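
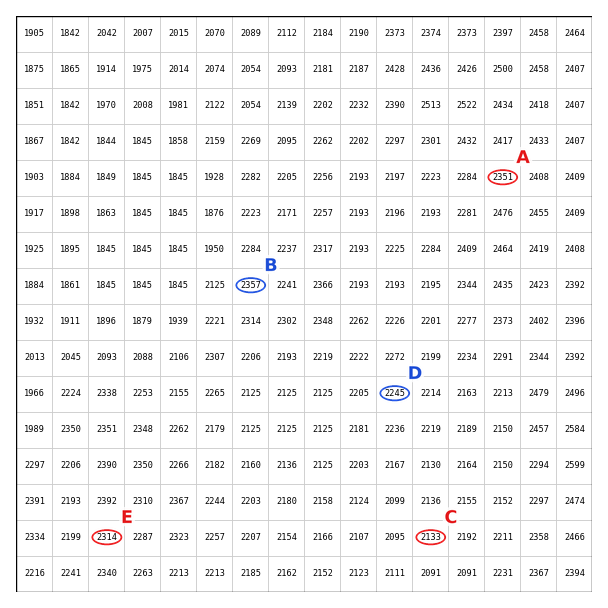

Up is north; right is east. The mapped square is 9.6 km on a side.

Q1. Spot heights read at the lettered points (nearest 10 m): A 2350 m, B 2360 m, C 2130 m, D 2240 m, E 2310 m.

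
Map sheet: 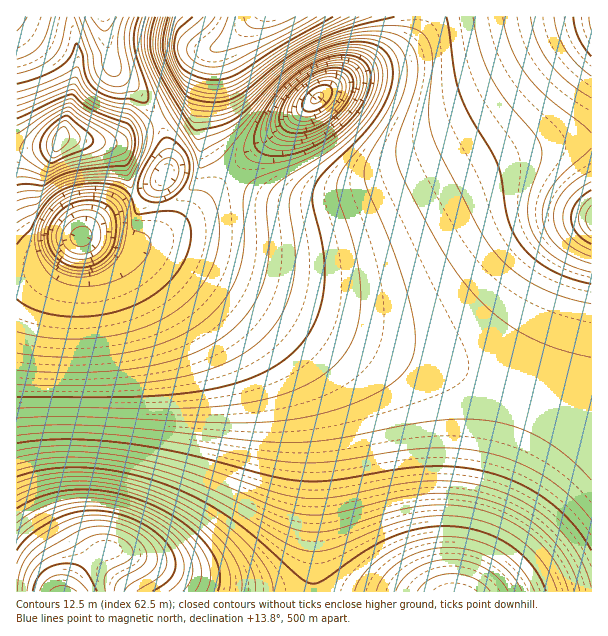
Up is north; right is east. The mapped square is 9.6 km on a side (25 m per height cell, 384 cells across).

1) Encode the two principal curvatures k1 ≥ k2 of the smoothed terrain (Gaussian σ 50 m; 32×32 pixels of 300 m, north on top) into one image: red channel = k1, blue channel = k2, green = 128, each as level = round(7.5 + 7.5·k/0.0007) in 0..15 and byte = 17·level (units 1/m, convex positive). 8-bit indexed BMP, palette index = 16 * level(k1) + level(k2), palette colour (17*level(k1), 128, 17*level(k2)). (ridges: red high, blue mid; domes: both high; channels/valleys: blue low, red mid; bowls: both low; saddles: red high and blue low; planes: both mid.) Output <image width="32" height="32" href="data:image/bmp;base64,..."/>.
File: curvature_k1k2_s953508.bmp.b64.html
<image width="32" height="32" href="data:image/bmp;base64,Qk02CAAAAAAAADYEAAAoAAAAIAAAACAAAAABAAgAAAAAAAAEAAATCwAAEwsAAAABAAAAAAAAAIAAABGAAAAigAAAM4AAAESAAABVgAAAZoAAAHeAAACIgAAAmYAAAKqAAAC7gAAAzIAAAN2AAADugAAA/4AAAACAEQARgBEAIoARADOAEQBEgBEAVYARAGaAEQB3gBEAiIARAJmAEQCqgBEAu4ARAMyAEQDdgBEA7oARAP+AEQAAgCIAEYAiACKAIgAzgCIARIAiAFWAIgBmgCIAd4AiAIiAIgCZgCIAqoAiALuAIgDMgCIA3YAiAO6AIgD/gCIAAIAzABGAMwAigDMAM4AzAESAMwBVgDMAZoAzAHeAMwCIgDMAmYAzAKqAMwC7gDMAzIAzAN2AMwDugDMA/4AzAACARAARgEQAIoBEADOARABEgEQAVYBEAGaARAB3gEQAiIBEAJmARACqgEQAu4BEAMyARADdgEQA7oBEAP+ARAAAgFUAEYBVACKAVQAzgFUARIBVAFWAVQBmgFUAd4BVAIiAVQCZgFUAqoBVALuAVQDMgFUA3YBVAO6AVQD/gFUAAIBmABGAZgAigGYAM4BmAESAZgBVgGYAZoBmAHeAZgCIgGYAmYBmAKqAZgC7gGYAzIBmAN2AZgDugGYA/4BmAACAdwARgHcAIoB3ADOAdwBEgHcAVYB3AGaAdwB3gHcAiIB3AJmAdwCqgHcAu4B3AMyAdwDdgHcA7oB3AP+AdwAAgIgAEYCIACKAiAAzgIgARICIAFWAiABmgIgAd4CIAIiAiACZgIgAqoCIALuAiADMgIgA3YCIAO6AiAD/gIgAAICZABGAmQAigJkAM4CZAESAmQBVgJkAZoCZAHeAmQCIgJkAmYCZAKqAmQC7gJkAzICZAN2AmQDugJkA/4CZAACAqgARgKoAIoCqADOAqgBEgKoAVYCqAGaAqgB3gKoAiICqAJmAqgCqgKoAu4CqAMyAqgDdgKoA7oCqAP+AqgAAgLsAEYC7ACKAuwAzgLsARIC7AFWAuwBmgLsAd4C7AIiAuwCZgLsAqoC7ALuAuwDMgLsA3YC7AO6AuwD/gLsAAIDMABGAzAAigMwAM4DMAESAzABVgMwAZoDMAHeAzACIgMwAmYDMAKqAzAC7gMwAzIDMAN2AzADugMwA/4DMAACA3QARgN0AIoDdADOA3QBEgN0AVYDdAGaA3QB3gN0AiIDdAJmA3QCqgN0Au4DdAMyA3QDdgN0A7oDdAP+A3QAAgO4AEYDuACKA7gAzgO4ARIDuAFWA7gBmgO4Ad4DuAIiA7gCZgO4AqoDuALuA7gDMgO4A3YDuAO6A7gD/gO4AAID/ABGA/wAigP8AM4D/AESA/wBVgP8AZoD/AHeA/wCIgP8AmYD/AKqA/wC7gP8AzID/AN2A/wDugP8A/4D/AKioqJeVhYaImJeXl5eHh4eHh4eHh4iIiIiIiIiIiIeHqJiXlpaXmKiop5eXh4eHh4eHh4eHiIiIiIiIiIiHh4eYmJeXqLm5uKiXl4eHh4eHh4eHh4eIiIiIiIiIh4eHh5iImKi5uaiol5eHh4eHh4eHh4eHh4eIiIiHh4eHh4eHiJiYqJiYmIeHh4eHh4eHh4eHh4eHh4eHh4eHh4eHh4eHh5eXh4eHhoaGh4eHh4d3d3d3h4eHh4eHh4eHh4eHh4eHh4eHhoaGhoeHh4eHh3d3d3eHh4eHh4eHh4eHh4eHh4eHh4aGhoeHh4eHh4eHd3d3d3eHh4eHh4eHh4eHh4eHh4eHh4eHh4eHh4eHh4d3d3d3h4eHh4eHh4eHh4eHh4eHh4eHh4eHh4eHh4eHh4eHd4eHh4eHh4eHh4eHh4eHh4eHh4eHh4eHh4eHh4eHh4eHh4eHh4eHh4eHh4eHh4eHd3d3d3d3h4eHh4eHh4eHh4eHh4eHh4eHh4eHh4eHh3d3d3d3d3d3h4eHh4eHh4eHh4eHh4eHh4eHh4eHh4eHd3d3d3d3d3d3h4eHh4eHh4eHh4eHh4eHh4eHh4eHh4d3d3d3d3d3d3d3h4eHh4eHh4eHh4eHh4eHh4eHh4eHh3d3d3d3d3d3d3d3h4eHh4eHh4eHh4eHh4eHh4eHh4eHd3d3h3d3d3d3d3eHh4eHh4eHh4eHh4eHh4eHh4eHh4d3p/bl9qd3d3d3d3eHh4eHh4eHh4eHh4eHh4eHh4eGhof1VENE5Zd3d3d3d4eHh4eHh4eHh4eHh4eHh4eHh4aGtpNDQ0N053d3d3d3d4eHh4eHh4eHh4eHh4eHh4eHlqe2lFRUY2P2hnZ3d3d3h4eHh4eHh4eHh4eHh4eHh5ent4bVVFRjY/bm5peHh4eHh4iIiIiIh4eIiIeHh4eHh5enhvZkZXWD8lFi5oeHh5eXl5eYiIiIiIiIh4eHh4eHhoal97amp7blYlKDx4aWlqant6eXiIiIiIiHh4eHh4eGhrXX+dfo2OmjcoTWhpWUlKW2t7enl4iIh4eHh4eHh4eGprb719fI6KKSxbaVpJORgoSmt7enl4eHh4eHh4eHh4eGlvi3lpbFkYHllqa1o4BgUGSWtqeXh4eHh4eHh4eHh3aFpsVlZJKAgveXqLemg1BAQHOlppeXh4eHh4eHh4eHdnWF5VRTgoKV+ampuMemZEBQYIOllpeHh4eHh4eHh4d2dnb3dHODpNj6uai4x8emdXFwkpSWh4eHh4eHh4eHh3d3d+eDk5S1+cqop6e3x9e2pZOjpJaGh4eIh4eHh4eHd3eX54OTlZXnuJeXl6e4yMfHtqWlloaHh4iHh4eHh4c="/>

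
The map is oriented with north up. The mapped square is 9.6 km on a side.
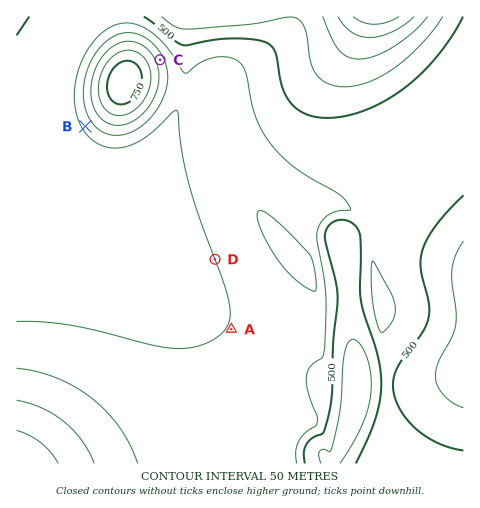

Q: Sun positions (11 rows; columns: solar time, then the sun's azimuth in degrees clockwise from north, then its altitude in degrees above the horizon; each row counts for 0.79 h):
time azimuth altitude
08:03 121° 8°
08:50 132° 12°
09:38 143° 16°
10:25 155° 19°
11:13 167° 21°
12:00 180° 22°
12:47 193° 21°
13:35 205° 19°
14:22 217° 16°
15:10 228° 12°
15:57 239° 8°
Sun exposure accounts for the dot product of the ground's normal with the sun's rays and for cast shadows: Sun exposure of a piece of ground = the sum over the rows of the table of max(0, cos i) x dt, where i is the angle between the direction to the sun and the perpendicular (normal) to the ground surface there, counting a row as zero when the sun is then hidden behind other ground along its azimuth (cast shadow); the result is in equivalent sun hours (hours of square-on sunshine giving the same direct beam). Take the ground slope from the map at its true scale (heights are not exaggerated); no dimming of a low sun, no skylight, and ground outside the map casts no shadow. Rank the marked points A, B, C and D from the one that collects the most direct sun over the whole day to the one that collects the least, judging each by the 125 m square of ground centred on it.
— B > D ≈ A > C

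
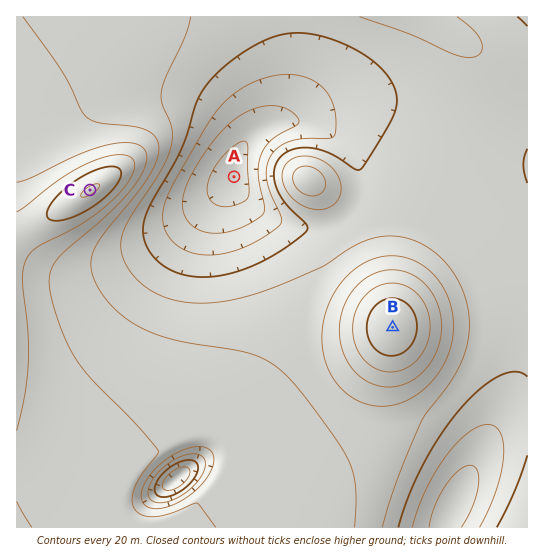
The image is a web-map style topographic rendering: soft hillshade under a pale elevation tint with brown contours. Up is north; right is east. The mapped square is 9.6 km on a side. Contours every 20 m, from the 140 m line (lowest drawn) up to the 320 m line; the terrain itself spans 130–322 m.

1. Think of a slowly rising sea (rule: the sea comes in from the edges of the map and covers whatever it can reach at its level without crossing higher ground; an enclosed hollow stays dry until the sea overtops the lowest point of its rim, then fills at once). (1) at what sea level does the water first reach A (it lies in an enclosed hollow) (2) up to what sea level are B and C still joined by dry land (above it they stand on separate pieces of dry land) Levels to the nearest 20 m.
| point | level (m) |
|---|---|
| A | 200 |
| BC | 240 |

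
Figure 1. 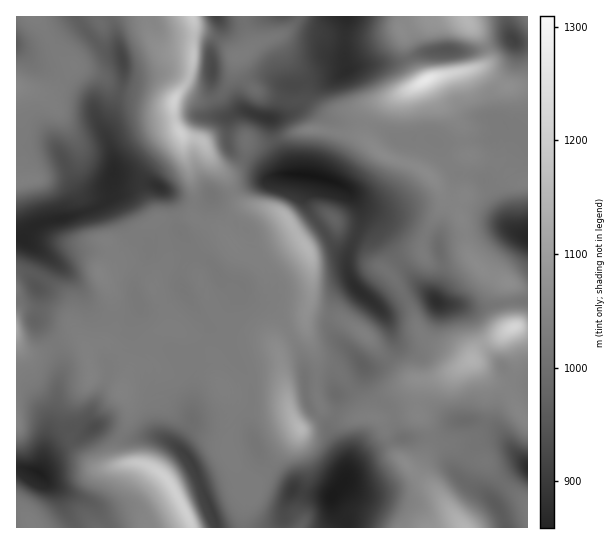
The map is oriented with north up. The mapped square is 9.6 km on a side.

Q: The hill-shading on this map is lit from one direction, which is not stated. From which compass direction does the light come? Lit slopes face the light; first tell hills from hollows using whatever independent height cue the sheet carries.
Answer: SW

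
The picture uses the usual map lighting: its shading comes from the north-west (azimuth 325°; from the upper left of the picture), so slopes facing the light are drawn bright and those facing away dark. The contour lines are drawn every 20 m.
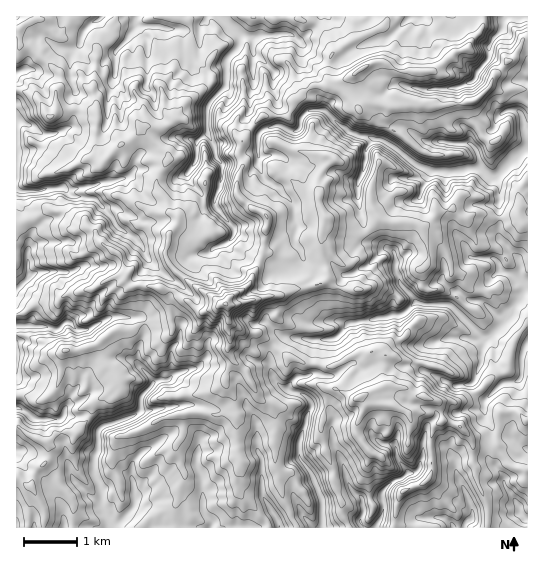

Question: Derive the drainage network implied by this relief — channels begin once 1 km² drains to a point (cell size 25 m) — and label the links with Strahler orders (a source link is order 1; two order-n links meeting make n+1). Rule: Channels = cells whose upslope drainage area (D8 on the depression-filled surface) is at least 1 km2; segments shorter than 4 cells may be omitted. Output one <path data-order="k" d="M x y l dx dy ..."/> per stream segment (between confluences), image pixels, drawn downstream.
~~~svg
<path data-order="1" d="M522 514l5 5"/><path data-order="1" d="M470 503l3 7 0 7-2 2-1 0-5 6 0 2"/><path data-order="1" d="M134 489l0 9 1 1 0 3-2 7-15 14-3 2-4 0 0 2-1 0"/><path data-order="1" d="M346 475l3 10 4 6 9 7 1 16-2 4 0 5 4 4"/><path data-order="1" d="M201 473l0 4 1 1 0 23 1 1 0 9 10 11 0 3-2 2-1 0"/><path data-order="1" d="M410 473l-8 5-8 3-11 9-1 3 1 20-2 6-6 8"/><path data-order="1" d="M261 455l1 3 0 37 7 10 2 6 6 7 2 9"/><path data-order="1" d="M65 409l0 4-6 6-24 0-9-8-9-4"/><path data-order="2" d="M153 383l-2 3-9 9-1 3 0 12-6 5-13 6-11 2-1 2-4 0-8 6 0 19-4 7 0 17 5 9 0 3 3 5 0 16 8 14 0 6"/><path data-order="1" d="M290 383l-1 2 0 5 6 3 4 0 6 2 6 8 0 6-4 5 0 3-1 1 0 5-3 6-2 10-2 2 0 17 14 17 0 3 2 4 0 3 3 4 0 2 4 8 0 28"/><path data-order="1" d="M518 381l4-6 0-20 1-1 2-8 2-4"/><path data-order="1" d="M149 375l2 3 2 5"/><path data-order="1" d="M181 373l-4 0-3 1-7 7-10 0-4 2"/><path data-order="1" d="M477 373l5-12 0-12 3-6 0-2 5-4"/><path data-order="1" d="M317 339l14 0 2-1 2 0 15-15 5 0 7-2 7 0 6-3 8 0 7-3 8 0 7-2 9-10 5 0"/><path data-order="1" d="M478 339l7 0 2-2"/><path data-order="2" d="M490 337l15-15 4-11 10-10 2-6 4-4 2-5"/><path data-order="1" d="M91 327l-4 3-10 0-8-8-6 1-6 7-2-1-10-2-2-1-26 0"/><path data-order="2" d="M419 303l3 0 1 2 26 0 2 1 31 31 5 0"/><path data-order="1" d="M502 271l9 3 14 9 2 0 0 3"/><path data-order="1" d="M27 259l2 19-12 12"/><path data-order="1" d="M302 257l-1-7-7-8 0-5 3-7 0-8-3-5 0-11-17-20-4-1-10-7-1-5-3-4 0-3-1-1 0-30 1-2 3-3 9-3 2-1 9 0 9 5 6 0 4-4 0-8 1-2 5-6 3-1 13 0 3 1 15 15 4 1 5 6 3 0 5 2 4 0 1 2 6 0 5 2"/><path data-order="1" d="M389 249l4 2 2 4 0 16 4 7 0 4 2 3 13 13 1 4 3 0 1 1"/><path data-order="1" d="M215 247l6-2 2 0 7-4 4-6 0-6-16-19-4-7 0-2 1-2 2-6 2-4 0-4 3-6 0-16-7-8 0-5-6-13 0-6-2-1"/><path data-order="1" d="M138 242l-7-7-4-1-4-4-4-1-4-4-2-7-18-19-2-1-8 0-2-1-10 0-8-8"/><path data-order="2" d="M65 189l-2-2-5 0-1 2-12 0-4 2-20 0-4-2"/><path data-order="1" d="M115 181l-4 0-1 1-8 0-8 4-8 0-1 1-7 0-1 2-12 0"/><path data-order="1" d="M359 179l3-4 1-6 2-2 0-5 1-1 0-12 4-4 3-6 1 0"/><path data-order="2" d="M479 169l2 0 9 8 7 0 17-18 1 0 11-10 1 0 0-2"/><path data-order="1" d="M470 143l7 7 0 3 2 5 0 11"/><path data-order="1" d="M198 141l5-6 4-1 0-4"/><path data-order="2" d="M374 139l7 0 5 3 3 3 8 4 18 16 16 6 16 0 2 2 2 0 2-2 9 0 5-2 12 0"/><path data-order="2" d="M207 130l0-21 2-2 0-2 1-3 16-16 0-25 1-3 11-11 1-2 0-10"/><path data-order="1" d="M26 123l-9-2 0-2"/><path data-order="1" d="M433 89l17 0 1-2 7 0 16-6 3-6 0-2 12-15 0-12 2-3 2-4 9-9 1-3 0-6 4-4 20 0"/><path data-order="1" d="M115 74l0-23 12-12 2-4 5-5 1-5"/><path data-order="1" d="M253 51l0-12-3-2"/><path data-order="1" d="M79 45l2-2 0-5 4-8 8-8 5-1 4-4"/><path data-order="2" d="M250 37l-3 0-1-2-7 0"/><path data-order="3" d="M239 35l-18-18"/><path data-order="1" d="M282 34l-32 3"/><path data-order="2" d="M135 25l2-8"/>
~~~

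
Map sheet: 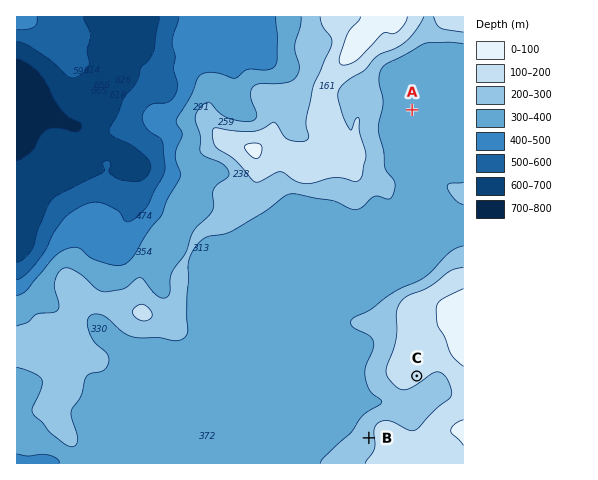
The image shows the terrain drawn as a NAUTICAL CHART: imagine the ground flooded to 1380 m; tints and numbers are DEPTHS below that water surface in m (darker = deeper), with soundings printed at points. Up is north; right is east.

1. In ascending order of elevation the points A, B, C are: A B C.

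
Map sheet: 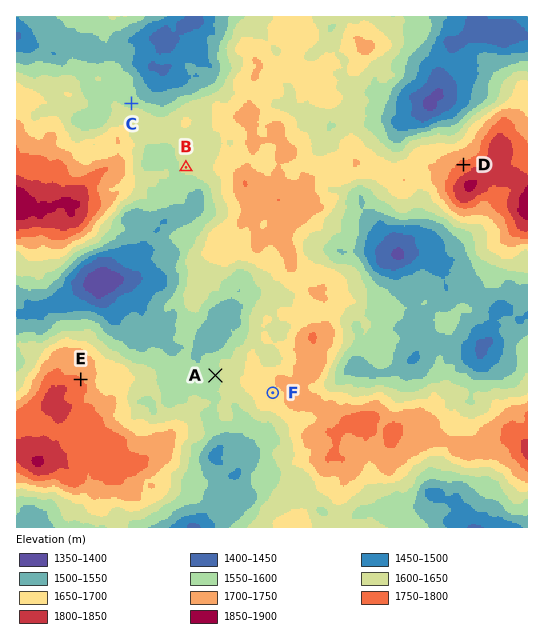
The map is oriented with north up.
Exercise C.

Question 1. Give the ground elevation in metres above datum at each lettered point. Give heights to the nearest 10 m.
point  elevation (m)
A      1590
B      1620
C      1580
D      1770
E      1750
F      1690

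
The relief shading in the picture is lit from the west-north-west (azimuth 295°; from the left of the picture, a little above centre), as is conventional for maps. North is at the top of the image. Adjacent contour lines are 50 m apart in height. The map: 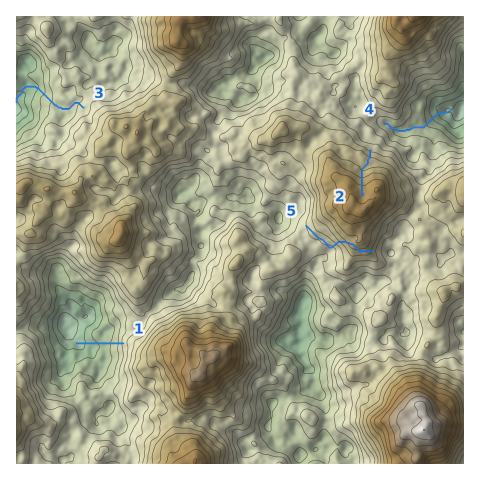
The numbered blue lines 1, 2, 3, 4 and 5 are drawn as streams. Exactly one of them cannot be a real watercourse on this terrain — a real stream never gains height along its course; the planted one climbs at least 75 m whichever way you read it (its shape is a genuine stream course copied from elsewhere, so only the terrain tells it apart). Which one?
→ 5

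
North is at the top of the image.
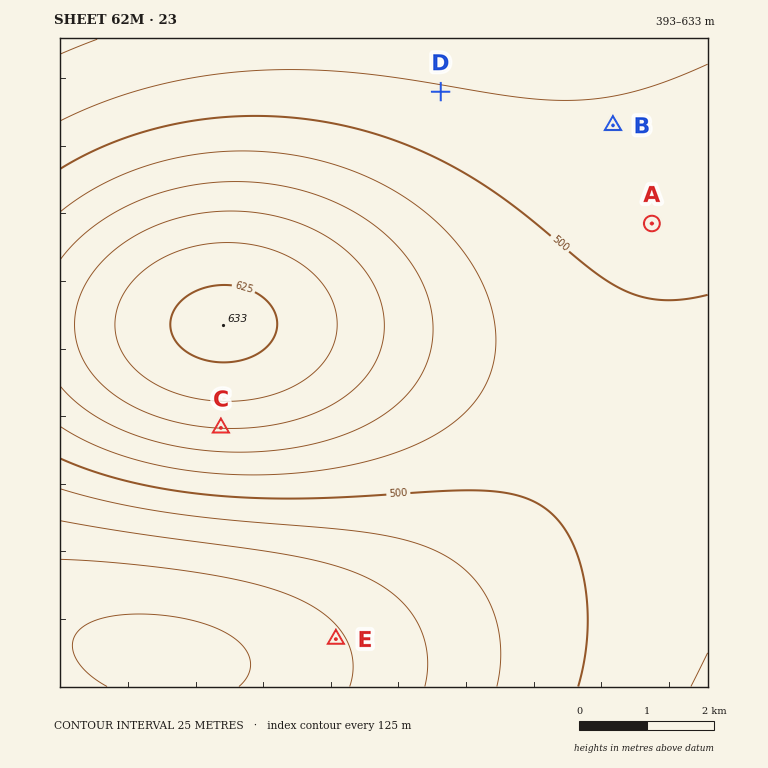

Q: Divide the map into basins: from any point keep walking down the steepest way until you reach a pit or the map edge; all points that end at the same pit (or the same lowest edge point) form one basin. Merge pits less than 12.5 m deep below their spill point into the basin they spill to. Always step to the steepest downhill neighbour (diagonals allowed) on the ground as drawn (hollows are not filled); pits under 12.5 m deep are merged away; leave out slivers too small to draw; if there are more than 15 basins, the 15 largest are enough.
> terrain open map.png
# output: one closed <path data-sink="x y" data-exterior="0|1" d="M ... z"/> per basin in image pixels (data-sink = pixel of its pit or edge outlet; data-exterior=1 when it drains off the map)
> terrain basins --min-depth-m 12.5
<path data-sink="60 39" data-exterior="1" d="M708 38l-648 0 0 285 218 3 83 12 64 15 70 22 77 32 60 30 59 37 17 14z"/><path data-sink="165 658" data-exterior="0" d="M253 324l-193 1 0 362 648 0 0-198-5-6-38-25-52-31-59-29-59-23-70-22-55-14-61-10-54-3z"/>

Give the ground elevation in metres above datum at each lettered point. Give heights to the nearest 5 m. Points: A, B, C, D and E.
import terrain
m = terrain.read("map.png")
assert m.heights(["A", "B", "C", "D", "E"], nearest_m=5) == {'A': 490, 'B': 480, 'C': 575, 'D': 475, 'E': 420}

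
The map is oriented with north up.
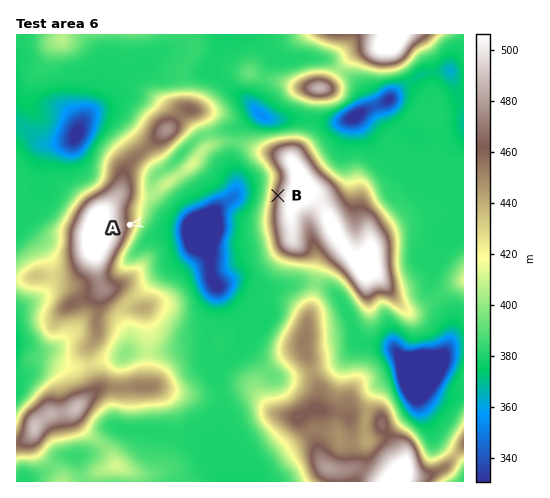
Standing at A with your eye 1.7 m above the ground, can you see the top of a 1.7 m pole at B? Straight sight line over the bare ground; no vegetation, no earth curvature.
yes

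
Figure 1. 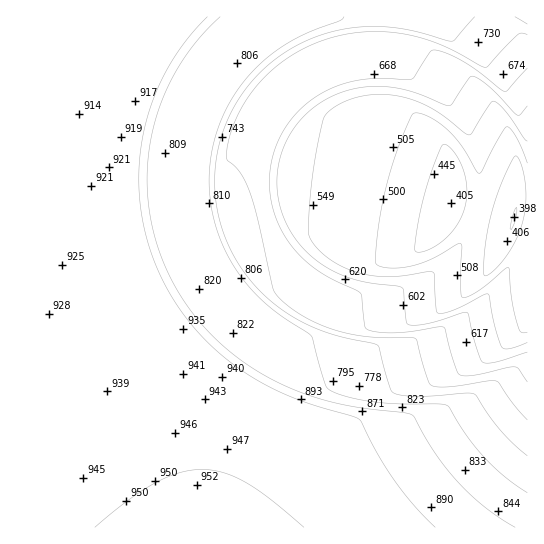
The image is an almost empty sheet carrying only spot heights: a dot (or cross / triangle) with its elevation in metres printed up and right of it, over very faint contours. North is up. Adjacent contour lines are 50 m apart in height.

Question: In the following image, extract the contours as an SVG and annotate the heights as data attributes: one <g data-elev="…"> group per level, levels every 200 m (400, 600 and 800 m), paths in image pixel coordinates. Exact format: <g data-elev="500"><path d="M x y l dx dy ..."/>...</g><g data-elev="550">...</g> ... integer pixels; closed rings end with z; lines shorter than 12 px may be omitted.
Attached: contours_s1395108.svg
<g data-elev="400"><path d="M511 230l-1-1 1-8 6-14-2 13z"/></g><g data-elev="600"><path d="M527 352l-32 10-8 1-5-1-7-19-7-29-2-2-37 11-12 2-9 0-2-3-2-31-2-4-36-5-23-6-21-12-19-15-12-16-8-16-5-18-1-17 1-15 4-15 7-15 8-12 9-11 12-10 13-7 15-6 24-4 24 1 21 5 34 13 4-3 16-25 4-2 6 3 11 8 27 28 4-1 6-8"/></g><g data-elev="800"><path d="M527 493l-22-16-21-20-18-22-19-29-8-2-41 0-27-2-29-7-14-6-6-14-10-38-38-26-21-20-18-24-15-29-9-35-2-33 3-19 4-17 13-31 19-26 25-24 25-16 42-16 4-4"/></g>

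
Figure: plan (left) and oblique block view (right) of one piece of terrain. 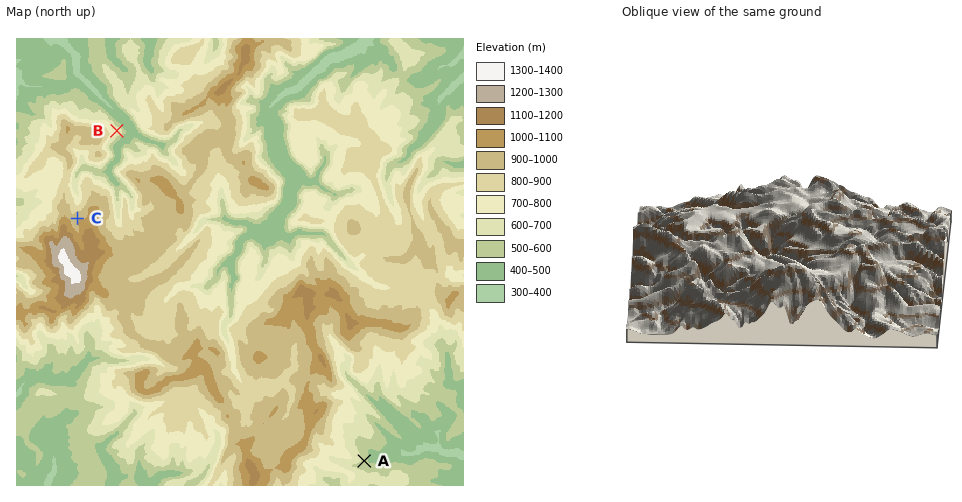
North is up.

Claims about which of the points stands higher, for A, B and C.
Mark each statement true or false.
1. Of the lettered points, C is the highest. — true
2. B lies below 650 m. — false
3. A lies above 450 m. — true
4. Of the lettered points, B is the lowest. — false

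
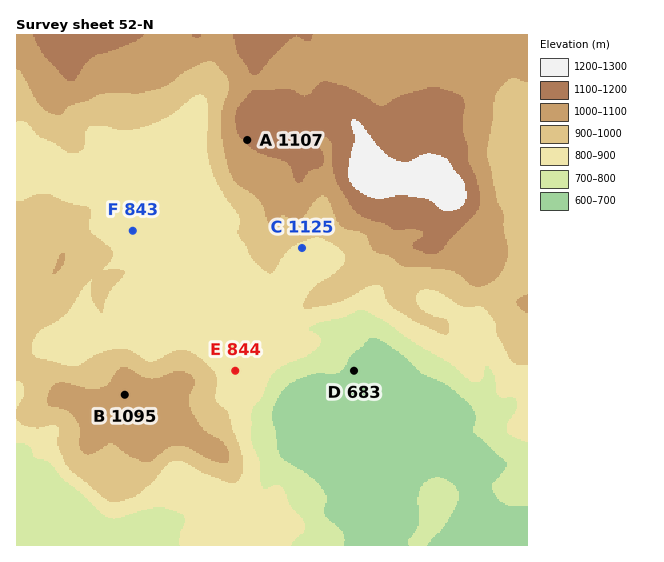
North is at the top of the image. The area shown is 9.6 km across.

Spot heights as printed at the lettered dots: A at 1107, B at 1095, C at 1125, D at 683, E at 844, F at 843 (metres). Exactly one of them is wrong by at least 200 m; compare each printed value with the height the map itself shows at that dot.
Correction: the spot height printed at C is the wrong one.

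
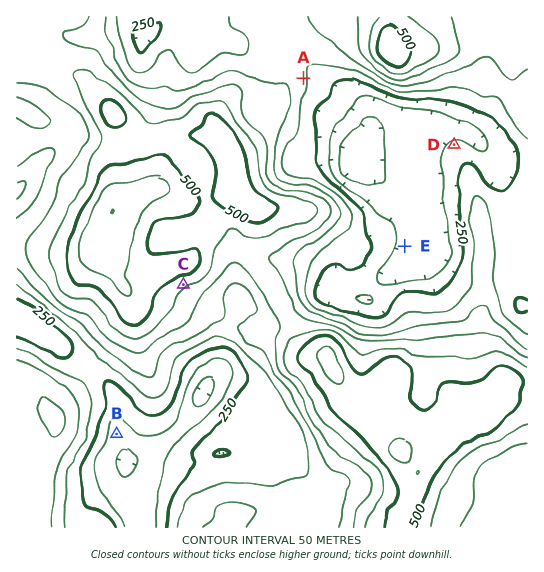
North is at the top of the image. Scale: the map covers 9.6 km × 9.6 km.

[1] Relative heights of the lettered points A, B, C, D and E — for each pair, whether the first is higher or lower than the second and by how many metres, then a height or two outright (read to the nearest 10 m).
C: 290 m higher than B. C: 280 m higher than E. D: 250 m lower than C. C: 150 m higher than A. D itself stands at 210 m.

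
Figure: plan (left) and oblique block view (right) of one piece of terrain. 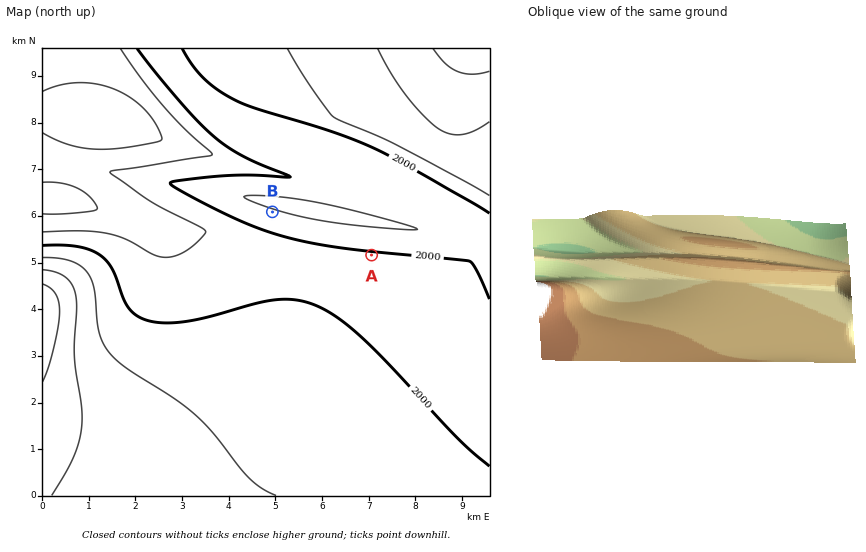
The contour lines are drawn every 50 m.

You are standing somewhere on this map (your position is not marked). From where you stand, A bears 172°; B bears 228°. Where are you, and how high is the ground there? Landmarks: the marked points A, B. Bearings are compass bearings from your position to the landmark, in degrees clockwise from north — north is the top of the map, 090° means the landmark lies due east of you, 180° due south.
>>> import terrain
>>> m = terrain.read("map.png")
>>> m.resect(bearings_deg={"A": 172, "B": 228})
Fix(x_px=355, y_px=138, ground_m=1990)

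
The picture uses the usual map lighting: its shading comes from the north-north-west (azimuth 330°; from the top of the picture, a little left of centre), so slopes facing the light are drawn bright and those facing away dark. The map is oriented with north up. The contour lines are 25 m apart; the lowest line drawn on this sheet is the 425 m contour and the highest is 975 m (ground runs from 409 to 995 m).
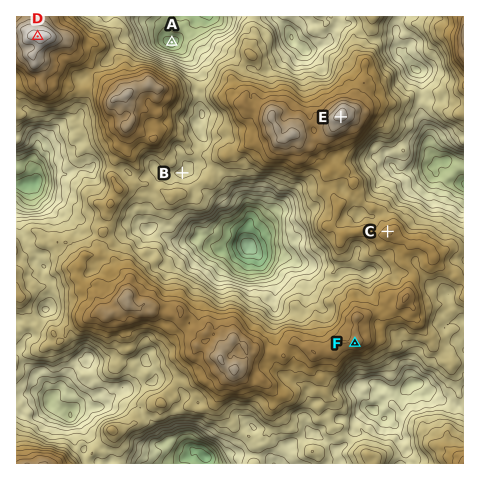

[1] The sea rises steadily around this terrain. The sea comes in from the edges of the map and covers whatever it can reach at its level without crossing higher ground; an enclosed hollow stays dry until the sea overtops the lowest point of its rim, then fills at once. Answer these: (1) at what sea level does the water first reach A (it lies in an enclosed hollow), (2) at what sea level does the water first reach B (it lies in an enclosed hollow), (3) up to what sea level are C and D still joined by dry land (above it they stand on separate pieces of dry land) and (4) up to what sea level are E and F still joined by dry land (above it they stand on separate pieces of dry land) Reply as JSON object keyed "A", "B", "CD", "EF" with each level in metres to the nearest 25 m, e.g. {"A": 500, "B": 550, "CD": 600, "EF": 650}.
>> {"A": 525, "B": 725, "CD": 775, "EF": 800}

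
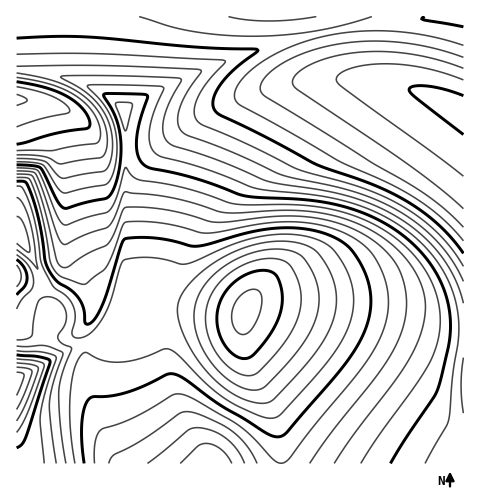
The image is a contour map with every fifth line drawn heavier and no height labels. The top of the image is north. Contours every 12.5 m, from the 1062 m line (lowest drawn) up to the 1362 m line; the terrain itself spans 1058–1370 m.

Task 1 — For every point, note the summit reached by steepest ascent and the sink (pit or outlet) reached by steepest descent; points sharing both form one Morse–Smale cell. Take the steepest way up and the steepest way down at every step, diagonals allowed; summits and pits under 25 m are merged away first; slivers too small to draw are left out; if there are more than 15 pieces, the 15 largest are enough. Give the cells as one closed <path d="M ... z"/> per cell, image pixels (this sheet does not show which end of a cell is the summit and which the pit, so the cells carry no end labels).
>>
<path d="M348 79l-37 1-48 10-33 11-23 12-52 31-15 5-13 1-1 43 6 62 8 45 1 4 26-1 60 11 14 1 5-2-2 8 1 26 7 21 17 32 7 20 5 26 0 18 182 0 1-353-27-13-28-10-27-6z"/><path d="M463 16l-446 0-1 53 47 8 38 15 22 18 4 38 13 1 25-9 34-22 31-17 41-14 40-7 37-1 34 3 45 12 36 16z"/><path d="M167 303l-22 0-8 2-15 10-24 21-11 5-1 27 6 28 12 34 16 32 2 2 158 0 1-18-5-26-7-20-17-32-7-21-1-26 2-8-5 2-14-1z"/><path d="M53 105l-4 0 3 8 13 63 0 77 20 27 8 20-2 16-7 12 4 12 10-4 24-21 19-11-12-72-3-39 1-43-19-1-6-2-14-20-11-11z"/><path d="M87 340l-71 38 0 63 7 11 3 12 95-1-14-25-15-42-6-28 0-15 2-7z"/><path d="M28 100l-12 1 0 133 5 3 10 18 9 19 0 10 5 2 9-5 6-7 4-8 2-41-1-49-14-67-4-5z"/><path d="M19 70l-3 0 1 30 26 2 23 7 11 7 11 11 14 20 6 2 19-1-4-38-12-11-24-14-16-6z"/><path d="M64 248l0 18-4 8-7 8-11 4 1 11 10 14 1 8-8 15-1 14-5 18 47-26-3-12 7-12 2-16-8-20-19-24z"/><path d="M18 280l-2 0 1 98 19-10 4-4 6-30 8-15-1-8-10-14-1-11z"/><path d="M18 234l-2 1 0 44 13 5 12 2-1-12-9-19z"/><path d="M17 442l-1 21 9 1-2-12z"/>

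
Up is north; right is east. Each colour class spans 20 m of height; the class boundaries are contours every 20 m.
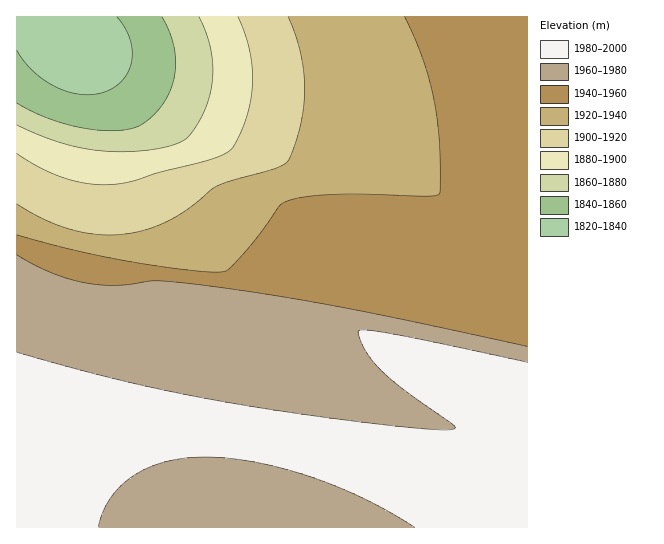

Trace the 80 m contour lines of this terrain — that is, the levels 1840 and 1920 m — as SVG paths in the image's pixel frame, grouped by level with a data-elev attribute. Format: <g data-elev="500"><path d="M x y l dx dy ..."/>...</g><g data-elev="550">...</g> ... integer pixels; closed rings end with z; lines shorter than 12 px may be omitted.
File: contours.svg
<g data-elev="1840"><path d="M117 17l8 10 5 11 2 12 0 11-3 10-6 8-8 8-10 5-11 2-12 1-12-3-13-5-12-7-12-9-9-10-7-11"/></g><g data-elev="1920"><path d="M288 17l8 20 5 18 3 19 1 19-2 20-5 21-8 24-5 6-14 6-52 15-8 4-22 19-18 11-21 9-21 6-27 1-28-5-28-10-29-16"/></g>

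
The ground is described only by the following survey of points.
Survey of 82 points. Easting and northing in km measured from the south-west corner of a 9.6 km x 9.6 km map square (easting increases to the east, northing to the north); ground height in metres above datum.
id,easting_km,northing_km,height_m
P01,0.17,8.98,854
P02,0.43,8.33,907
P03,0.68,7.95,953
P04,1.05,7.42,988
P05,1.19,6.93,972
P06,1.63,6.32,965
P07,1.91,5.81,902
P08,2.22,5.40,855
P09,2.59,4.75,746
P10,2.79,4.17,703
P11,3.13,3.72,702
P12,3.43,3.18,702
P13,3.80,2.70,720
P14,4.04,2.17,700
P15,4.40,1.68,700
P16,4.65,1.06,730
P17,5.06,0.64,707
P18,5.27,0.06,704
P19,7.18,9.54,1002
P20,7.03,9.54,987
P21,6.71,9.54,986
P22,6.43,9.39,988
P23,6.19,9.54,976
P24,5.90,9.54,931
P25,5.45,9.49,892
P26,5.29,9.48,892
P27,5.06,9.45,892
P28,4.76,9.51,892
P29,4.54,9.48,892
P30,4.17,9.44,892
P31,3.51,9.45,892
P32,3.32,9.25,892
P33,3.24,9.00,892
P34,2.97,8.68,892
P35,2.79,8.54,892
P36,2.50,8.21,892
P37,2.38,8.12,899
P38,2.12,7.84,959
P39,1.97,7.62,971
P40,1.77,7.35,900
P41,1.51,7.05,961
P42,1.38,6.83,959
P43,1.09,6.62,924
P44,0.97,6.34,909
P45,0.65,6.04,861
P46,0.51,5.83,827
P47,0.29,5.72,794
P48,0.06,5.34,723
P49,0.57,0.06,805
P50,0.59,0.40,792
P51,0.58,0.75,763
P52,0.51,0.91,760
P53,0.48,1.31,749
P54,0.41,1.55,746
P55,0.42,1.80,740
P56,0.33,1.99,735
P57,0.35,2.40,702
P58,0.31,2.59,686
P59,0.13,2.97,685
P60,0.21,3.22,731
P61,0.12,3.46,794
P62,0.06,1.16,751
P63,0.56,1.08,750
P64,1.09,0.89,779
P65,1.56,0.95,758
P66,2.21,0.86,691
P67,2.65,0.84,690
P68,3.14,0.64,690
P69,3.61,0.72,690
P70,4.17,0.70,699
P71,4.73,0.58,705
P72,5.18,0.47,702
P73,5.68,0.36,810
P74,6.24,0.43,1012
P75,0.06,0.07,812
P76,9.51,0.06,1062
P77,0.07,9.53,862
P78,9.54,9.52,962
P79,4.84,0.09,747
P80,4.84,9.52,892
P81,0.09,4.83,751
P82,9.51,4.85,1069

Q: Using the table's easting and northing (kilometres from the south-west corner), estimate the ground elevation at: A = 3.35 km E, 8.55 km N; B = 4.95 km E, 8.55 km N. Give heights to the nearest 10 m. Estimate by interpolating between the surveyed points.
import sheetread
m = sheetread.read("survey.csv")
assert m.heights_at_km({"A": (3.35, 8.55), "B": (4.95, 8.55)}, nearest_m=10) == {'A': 900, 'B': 890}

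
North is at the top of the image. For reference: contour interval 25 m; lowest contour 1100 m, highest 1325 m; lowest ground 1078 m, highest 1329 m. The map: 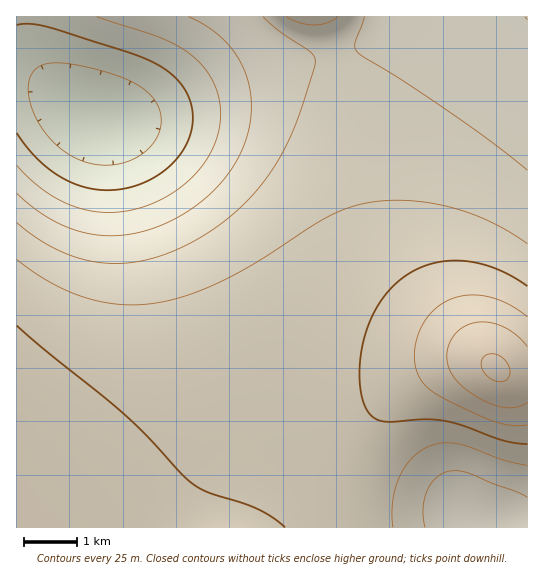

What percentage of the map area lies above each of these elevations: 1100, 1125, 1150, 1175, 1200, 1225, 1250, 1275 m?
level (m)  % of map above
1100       96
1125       92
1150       87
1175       83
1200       69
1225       50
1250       19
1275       4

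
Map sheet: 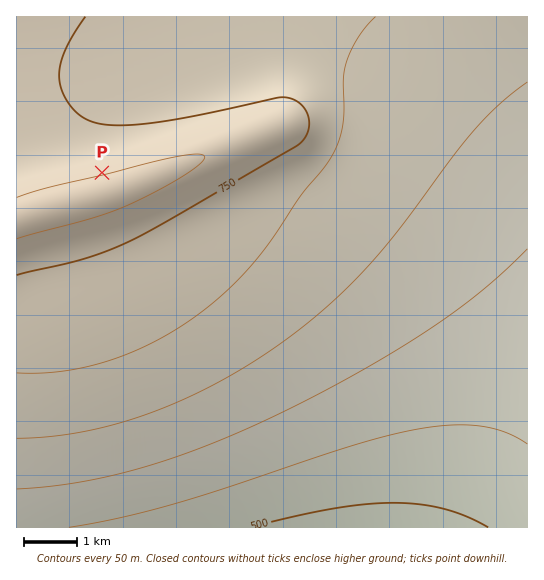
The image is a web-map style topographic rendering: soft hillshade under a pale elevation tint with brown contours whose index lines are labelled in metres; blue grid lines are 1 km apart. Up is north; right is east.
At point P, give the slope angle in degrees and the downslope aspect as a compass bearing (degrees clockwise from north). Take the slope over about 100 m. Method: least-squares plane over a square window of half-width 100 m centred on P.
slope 5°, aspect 347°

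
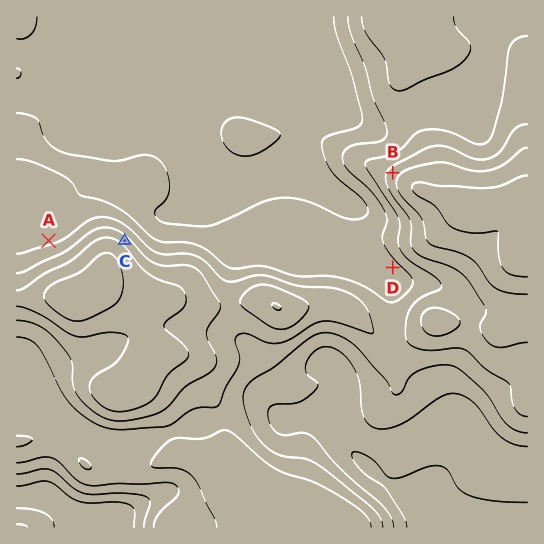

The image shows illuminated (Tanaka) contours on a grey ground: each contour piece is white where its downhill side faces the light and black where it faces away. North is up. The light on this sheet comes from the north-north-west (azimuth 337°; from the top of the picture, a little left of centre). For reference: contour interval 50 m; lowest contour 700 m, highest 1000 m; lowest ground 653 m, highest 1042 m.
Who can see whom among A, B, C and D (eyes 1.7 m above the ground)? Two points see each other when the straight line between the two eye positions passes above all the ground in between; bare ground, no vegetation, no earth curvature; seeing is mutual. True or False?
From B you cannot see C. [False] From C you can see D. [True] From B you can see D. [False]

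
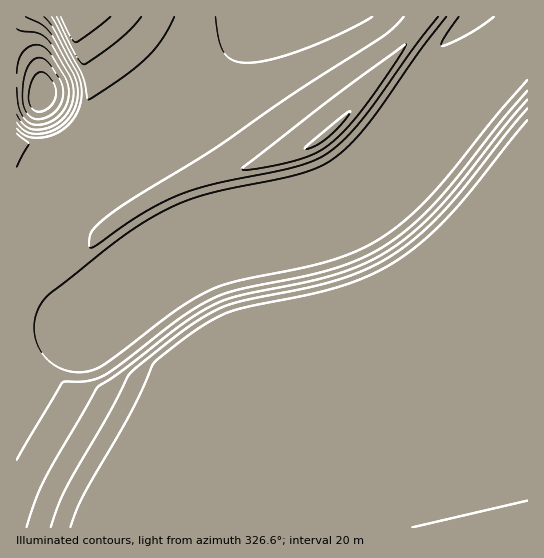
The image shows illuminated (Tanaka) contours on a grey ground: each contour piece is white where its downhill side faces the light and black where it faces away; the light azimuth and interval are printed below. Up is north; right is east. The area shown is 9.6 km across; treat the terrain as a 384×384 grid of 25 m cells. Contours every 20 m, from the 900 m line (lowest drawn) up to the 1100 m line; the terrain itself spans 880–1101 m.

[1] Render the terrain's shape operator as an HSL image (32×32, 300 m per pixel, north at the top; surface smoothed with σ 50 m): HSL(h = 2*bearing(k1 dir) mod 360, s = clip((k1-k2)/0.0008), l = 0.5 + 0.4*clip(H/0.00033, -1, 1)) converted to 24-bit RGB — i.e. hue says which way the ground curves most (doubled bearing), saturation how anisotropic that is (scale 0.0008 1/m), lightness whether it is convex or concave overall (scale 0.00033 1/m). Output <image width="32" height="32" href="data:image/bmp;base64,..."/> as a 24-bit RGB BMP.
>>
<image width="32" height="32" href="data:image/bmp;base64,Qk02DAAAAAAAADYAAAAoAAAAIAAAACAAAAABABgAAAAAAAAMAAATCwAAEwsAAAAAAAAAAAAAd3yBd32Cd36CeICEu5uKgYB/gIB/f4CAf4CAf4CAf4CAf4CAf4CAf4CAf4CAf4CAf4CAf4CAf4CAf4CAf4CAf4CAf4CAf4CAf4CAf4CAf4CAf4CAf4CAf4CAf4CAf4CAd32Bd36Cd4CEd4KFqYqDnISBgIB/f4CAf4CAf4CAf4CAf4CAf4CAf4CAf4CAf4CAf4CAf4CAf4CAf4CAf4CAf4CAf4CAf4CAf4CAf4CAf4CAf4CAf4CAf4CAf4CAf4CAd3+Cd4CDd4GDd4KDeYWFvIuJgoB/gIB/f4CAf4CAf4CAf4CAf4CAf4CAf4CAf4CAf4CAf4CAf4CAf4CAf4CAf4CAf4CAf4CAf4CAf4CAf4CAf4CAf4CAf4CAf4CAf4CAd4CBd4CBd4GBd4GBd4GBoYB/pIKCgIB/f4CAf4CAf4CAf4CAf4CAf4CAf4CAf4CAf4CAf4CAf4CAf4CAf4CAf4CAf4CAf4CAf4CAf4CAf4CAf4CAf4CAf4CAf4CAf3+Ad4CAd4CAd4CAd4CAd4CAeICAu4iHhYB/gIB/f4CAf4CAf4CAf4CAf4CAf4CAf4CAf4CAf4CAf4CAf4CAf4CAf4CAf4CAf4CAf4CAf4CAf4CAf4CAf4CAf4CAf4CAf3+Ad4CAd4CAd4CAd4B/d39/d39/lH18r4aEgIB/f4CAf4CAf4CAf4CAf4CAf4CAf4CAf4CAf4CAf4CAf4CAf4CAf4CAf4CAf4CAf4CAf4CAf4CAf4CAf4CAf4CAf3+Af3+Ad4CAd4CAd39/d39/d39/d35/eH5+t4mFiYGAgIB/f4CAf4CAf4CAf4CAf4CAf4CAf4CAf4CAf4CAf4CAf4CAf4CAf4CAf4CAf4CAf4CAf4CAf4CAf4CAf4CAf3+Af3+Ad39/d39/d39/d39/d35/d35+d31+j356sIuEgIB/f4CAf4CAf4CAf4CAf4CAf4CAf4CAf4CAf4CAf4CAf4CAf4CAf4CAf4CAf4CAf4CAf4CAf4CAf4CAf3+Af3+AgH+Ad39/d39/d4OEepewgYnLkHy3eniGeHx9uJCFhYF/gICAf4CAf4CAf4CAf4CAf4CAf4CAf4CAf4CAf4CAf4CAf4CAf4CAf4CAf4CAf4CAf4CAf4CAf4CAf3+Af3+AgH+Ad39/d5iMbdS9KaA4MGwiMT2m0pHkwIrNpn+Do42DgICAf4CAf4CAf4CAf4CAf4CAf4CAf4CAf4CAf4CAf4CAf4CAf4CAf4CAf4CAf4CAf4CAf4CAf3+Af3+AgH+AgH+Ad4Z/ZMd1ajc+fHJjbXtgJmIuGlkpc1m02qbi463RmYGTgH+Af4CAf4CAf4CAf4CAf4CAf4CAf4CAf4CAf4CAf4CAf4CAf4CAf4CAf4CAf4CAf4CAf3+Af3+AgH+AgH+AjK17cD6Bf3p/f39/f39/fIB9QXZPFFMmRoBXyIy36q3btIasgn+CgH+Af4CAf4CAf4CAf4CAf4CAf4CAf4CAf4CAf4CAf4CAf4CAf4CAf4CAf3+Af3+AgH+AgH+AgH+As7h+QUNtf39/f4CAf4CAf4CAf4B/WHxiFlcoMnVDsn+n6K/h2Z3amYOhgoCGgH+AgH+AgH+Af4CAf4CAf4CAf4CAf4CAf4CAf4CAf4CAf4CAf3+Af3+AgH+AgH+AgH+Aq5B+PHF/eH9+f4B/f4CAf4CAf4CAf4B/a39wIGMuHWcoXJpfxpzL17jpxqvosprboY3Hk4SuiICUgX+EgH+AgH+Af4CAf4CAf4CAf4CAf3+Af3+AgH+AgH+AgH+AgH+AgHiFw2yOOnVLcn91f4B/f4CAf4CAf4CAf4B/eYB6PHZBF1sUOX0ncZZTh3GnmIS8qJLSuJ/jxKfqxKLmtZDPmYGjg3+EgH+Af4CAf4CAf3+Af3+AgH+AgH+AgH+AgH+AeXeAiniMzICyM4o/YH5pf4B/f4CAf4CAf4CAf4CAf4B/b39tSnU3PmEbPFgURFwZUGcnX3U9copUjGypsobO1aDp2J3irIOtgn+CgH+Af3+AgH+AgH+AgH+AgH+AgH+AeXd/eXd/gXiF1oyyK5YvS3lYfoB+f4CAf4CAf4CAf4CAf4CAf4B/foB8eX9wcH1ZYnU/T2gpO1cZL08VOl8nWoBPtHW66Z/l1pPLjYCJgH+AgH+AgH+AgH+AgH+AgH+AeHd/eHeAeHeBf3iH5JzAMKUoMm4/d394f4B/f4CAf4CAf4CAf4CAf4CAf4CAf4CAf4B/f4B/fYB7cH5mS3I6IFIXIFYgV4pf14zF5aDOmICOgH+AgH+AgH+AgH+AgH+Ad3l+d3mAd3qCd36He4eT67Hb3EG0Hl4mWnxbfoB+f4CAf4CAf4CAf4CAf4CAf4CAf4CAf4CAf4CAf4CAf4B/d392O3I/FE0gQnRSyIKs6KXImYCMgH+AgH+AgH+AgH+Ad3t+d3x/d4CBd4SCd4R+eIN8zo/F85zrJYQjLmYnZX1dfYB7f4B/f4CAf4CAf4CAf4CAf4CAf4CAf4CAf4CAf4CAf4B/W3xlFlEuOW9Tx4Kh56S/koCGgH+AgH+AgH+Ad3x9d35+d4B+d4F8d4F7d4F5d4B5lHuU6ars4nzuQ4IjNlocUW0waHpOdn9ofYB4f4B+f4CAf4CAf4CAf4CAf4CAf4CAf4CAZX5xFlM4PnRf0Iuj4J2yiICCgH+AgH+AbH19d358d397d4B6d4B5d4B5d4B4d4B4eIB4lXyd16bq26z1vVzqfJcnRFsZQFcWSGMfVXM2aX5dfIB7f4CAf4CAf3+Af3+Af3+AYH5zFFE9TIFx3pms0JGhgn+AgH+ASWt4d357d396d396d4B5d4B4d4B4eIB4eIB4eH94eH94eYOEl4Cxy6rs5c373rj6x2HdXIYwL2YWIGkdX39mf4CAf3+Af3+AgH+Af3+AUHtvFVNDX5aN6Ke3toaRgH+ALmece3queXuHd395d395d4B4eIB4eIB4eIB4eIB4eH94eH95eH95eH56eIB8gnuVwJjc8M/898/4PqNKFF4tUHxlf4CAgH+AgH+AgH+AfoCAN3JkHl9QrneE66y7nIGIMof/g2b/98z/3JDFeH94eH94eIB4eIB4eIB4eIB5eIB5eH95eH96eH96eH97eH97eH97eYF+w4vA/s3uT7SCFFo8Vn1wf3+AgH+AgH+AgH+AeoCAImRUMHFhxoub5aW3EhwhFBofJiAl/7bLv4iBeIB4eIB4eIB4eIB5eIB5eIB5eIB6eIB7eIB7eIB8eIB8eIB8eIB9eIB9on6T/8zkSKaMFVhEZ4B6gH+BgH+BgH+BgH+AbYB8FlhHRYNx15qvFBYfERoiGhkaTTYs/+XMeIB4eIB5eIB5eIB5eIB6eIB6eIB7eIB8eIB8eIB9eIB9eIB9eIB9eIB+eIB+qICQ/8zfN4Z0HWBQdoGAgH+BgH+BgH+BgH+BWX1zFFZAVYx5cS9tDQ4mGBgbJSYg/v/MeIB4eIB5eIF5eIF6eIF7eIF8eIF8eIF9eIF9eIF+eIF+eIF+eIF/eIF/eYF/eYF/wIib/c7dJGlaL25hfX+BgH+BgH+BgX+BgH+BSHloFlZAkzl5Gw07RCNYYnQ55P/MeIF5eIF6eIF6eIJ7eIJ8eIJ9eIJ9eIJ+eIJ+eIJ/eIJ/eIGAeIGAeYGAeYGAeYF/eYF/4J6z8Z+7F1dJSXlvgH+BgX+BgX+BgX+Bfn6AOXJfpUJzJhNKOhxd2P7AntGLeIF6eIJ6eIJ7eIN8eIN9eIJ+eIJ/eIJ/eIKAeIKAeIKAeIKBeYKBeYGBeYGBeYGAeYGAeoGB9r7Q12SOFVJBX352gX+BgX+BgX+BgX+Ae4B/r0lsNRtYLBlW5P/Meop4eIJ6eIN7eIR8eIV+eIN+eIN/eIOAeIOAeIOBeIOBeIOCeIKCeYKCeYKBeYGBeYGBeYCAeX5+gnd+/s3bPqt5F1dBbH96gX+BgX+AgX+AgX+As05oRSVkHzaN4f/MjX2ReIN7eIV8eIZ+eIR/eISAeISAeISBeISCeISCeIOCeIOCeIKCeIKCeYGBeYCBeYCAeX5/eXd7enZ7lneC/8zYNH5iHV5IdYB9gX+AgX+AgX9/"/>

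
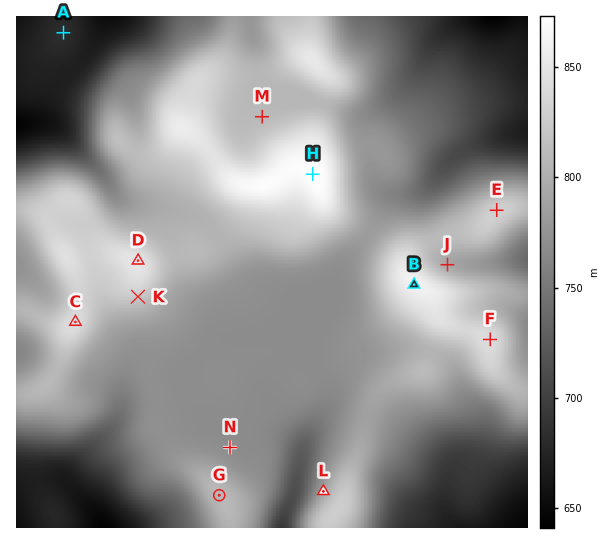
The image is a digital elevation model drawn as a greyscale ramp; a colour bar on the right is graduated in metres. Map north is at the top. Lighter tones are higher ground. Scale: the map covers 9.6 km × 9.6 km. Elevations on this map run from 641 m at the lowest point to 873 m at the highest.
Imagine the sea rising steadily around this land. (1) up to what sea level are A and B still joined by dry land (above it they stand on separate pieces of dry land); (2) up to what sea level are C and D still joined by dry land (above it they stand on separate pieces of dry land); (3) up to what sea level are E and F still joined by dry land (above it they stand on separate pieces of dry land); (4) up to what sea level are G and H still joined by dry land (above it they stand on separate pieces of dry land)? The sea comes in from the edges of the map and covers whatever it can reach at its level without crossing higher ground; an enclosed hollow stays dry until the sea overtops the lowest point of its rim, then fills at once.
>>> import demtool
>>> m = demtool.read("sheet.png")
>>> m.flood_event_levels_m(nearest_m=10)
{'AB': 670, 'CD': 830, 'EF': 810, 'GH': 770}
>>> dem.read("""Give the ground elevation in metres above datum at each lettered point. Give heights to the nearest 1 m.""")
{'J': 795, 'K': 824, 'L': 789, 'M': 810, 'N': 769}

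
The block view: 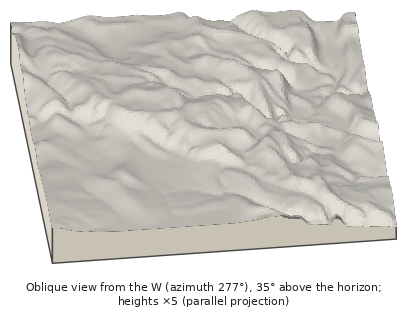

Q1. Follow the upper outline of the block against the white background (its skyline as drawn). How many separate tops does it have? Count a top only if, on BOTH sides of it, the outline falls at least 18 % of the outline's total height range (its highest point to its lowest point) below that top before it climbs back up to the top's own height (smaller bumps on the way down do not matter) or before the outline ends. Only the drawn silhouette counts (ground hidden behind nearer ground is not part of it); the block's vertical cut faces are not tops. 0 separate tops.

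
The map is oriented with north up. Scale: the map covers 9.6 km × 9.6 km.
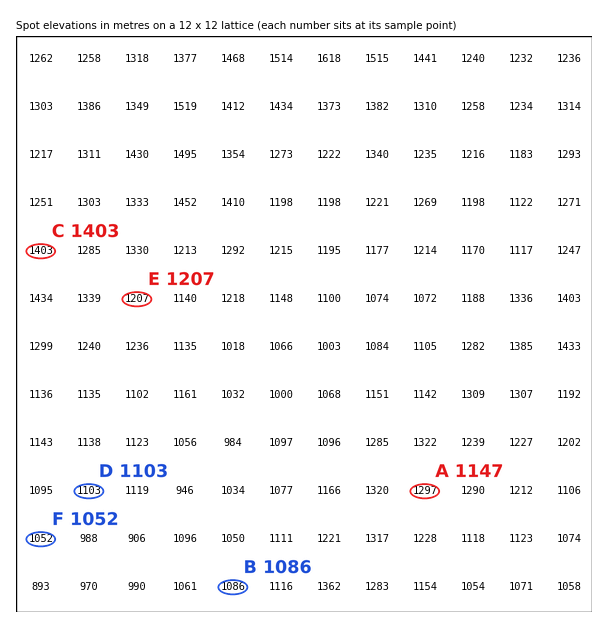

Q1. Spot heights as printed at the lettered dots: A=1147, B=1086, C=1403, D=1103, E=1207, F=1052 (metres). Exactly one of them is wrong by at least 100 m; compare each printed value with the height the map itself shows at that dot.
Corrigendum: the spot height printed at A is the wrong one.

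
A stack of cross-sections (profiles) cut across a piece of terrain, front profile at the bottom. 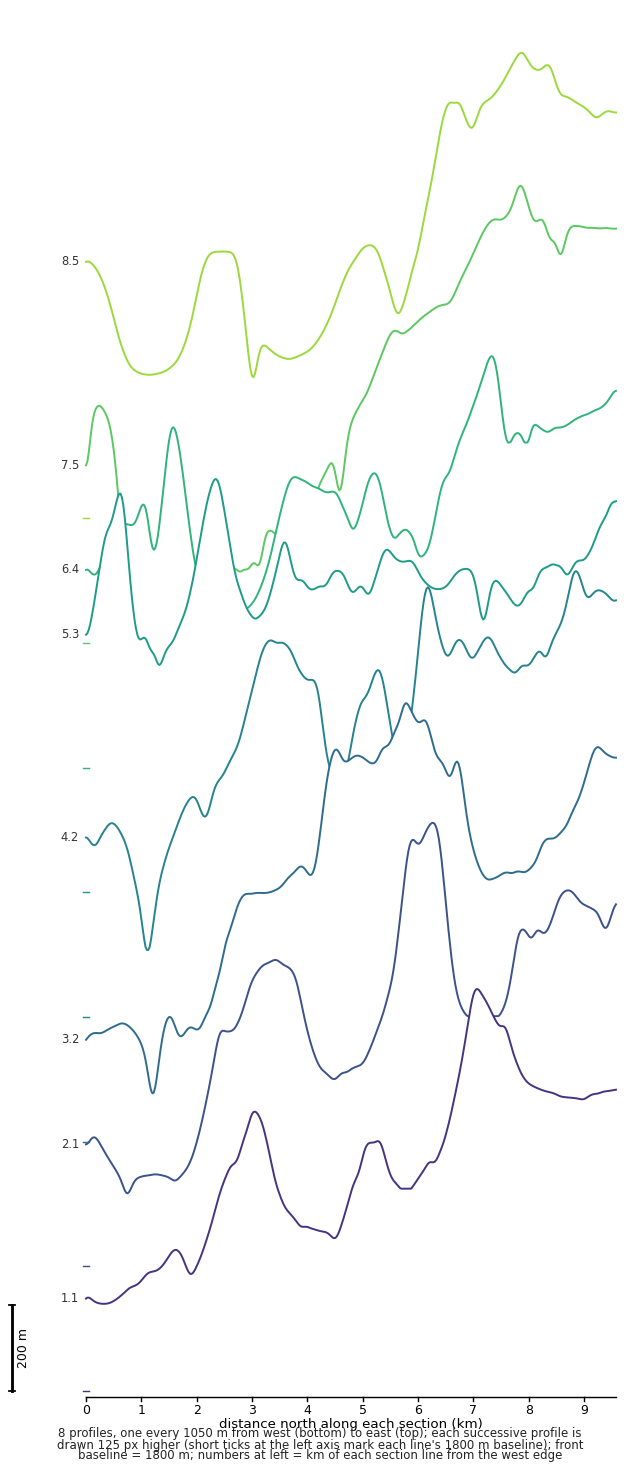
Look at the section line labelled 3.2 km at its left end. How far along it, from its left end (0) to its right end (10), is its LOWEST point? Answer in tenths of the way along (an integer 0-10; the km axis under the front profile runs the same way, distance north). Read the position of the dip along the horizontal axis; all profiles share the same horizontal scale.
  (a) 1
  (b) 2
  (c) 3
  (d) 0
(a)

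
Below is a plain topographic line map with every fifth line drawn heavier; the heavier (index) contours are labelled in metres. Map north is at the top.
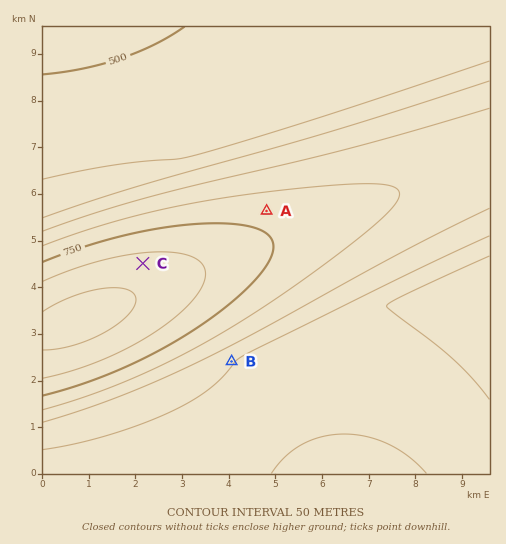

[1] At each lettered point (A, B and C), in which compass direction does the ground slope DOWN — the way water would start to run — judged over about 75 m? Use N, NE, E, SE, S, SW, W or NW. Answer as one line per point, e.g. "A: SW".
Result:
A: N
B: SE
C: N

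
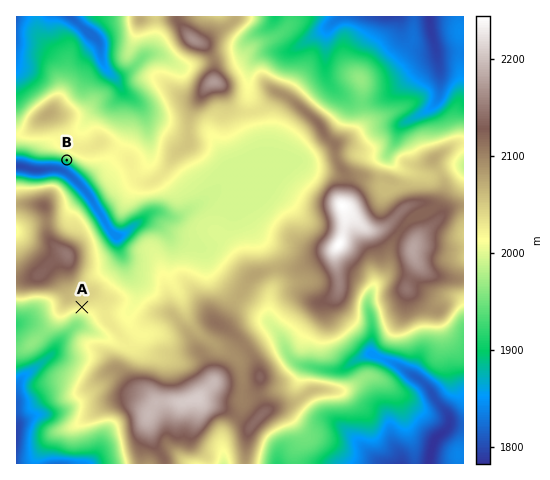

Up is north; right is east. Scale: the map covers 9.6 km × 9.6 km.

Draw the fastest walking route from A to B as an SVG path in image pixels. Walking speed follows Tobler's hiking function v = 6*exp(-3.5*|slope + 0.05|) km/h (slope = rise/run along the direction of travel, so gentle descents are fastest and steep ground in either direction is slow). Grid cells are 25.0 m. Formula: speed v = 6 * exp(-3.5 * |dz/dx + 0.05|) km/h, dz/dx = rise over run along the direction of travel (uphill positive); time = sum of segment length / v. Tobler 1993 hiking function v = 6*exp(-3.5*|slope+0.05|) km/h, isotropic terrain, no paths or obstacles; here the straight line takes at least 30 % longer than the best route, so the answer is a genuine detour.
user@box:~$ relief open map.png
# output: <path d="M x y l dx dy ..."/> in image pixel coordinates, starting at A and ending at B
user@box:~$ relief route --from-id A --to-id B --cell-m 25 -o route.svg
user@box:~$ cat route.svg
<path d="M82 307l7-14 0-6 2-4 0-2 12-23 0-19-6-11 0-3-19-37 0-2 2-3 0-3-7-14-6-6"/>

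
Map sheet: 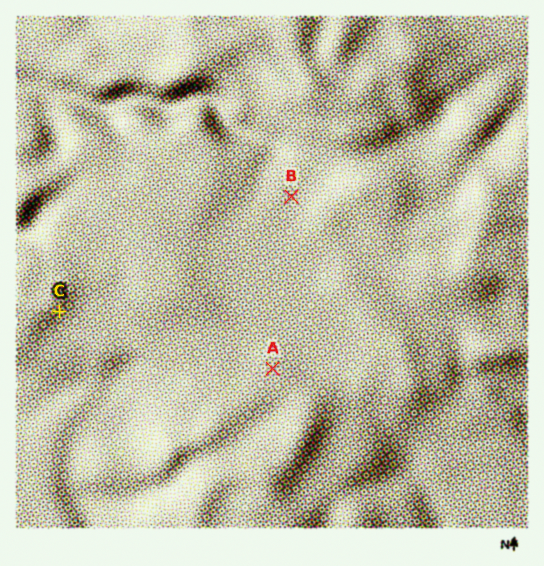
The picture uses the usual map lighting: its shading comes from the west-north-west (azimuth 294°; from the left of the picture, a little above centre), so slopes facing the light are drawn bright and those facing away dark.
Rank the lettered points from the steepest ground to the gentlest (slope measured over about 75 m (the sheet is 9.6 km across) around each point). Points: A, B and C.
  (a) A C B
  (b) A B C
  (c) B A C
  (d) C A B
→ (d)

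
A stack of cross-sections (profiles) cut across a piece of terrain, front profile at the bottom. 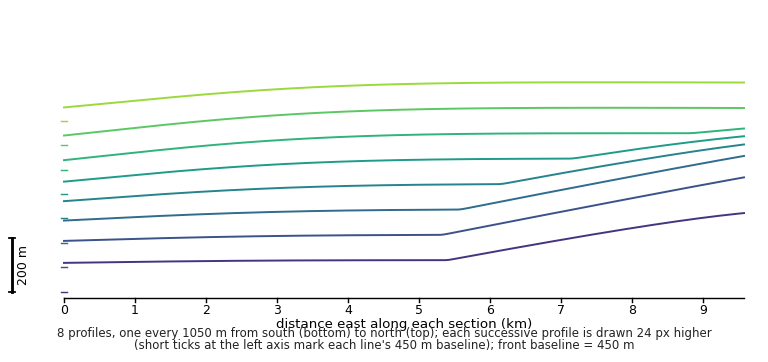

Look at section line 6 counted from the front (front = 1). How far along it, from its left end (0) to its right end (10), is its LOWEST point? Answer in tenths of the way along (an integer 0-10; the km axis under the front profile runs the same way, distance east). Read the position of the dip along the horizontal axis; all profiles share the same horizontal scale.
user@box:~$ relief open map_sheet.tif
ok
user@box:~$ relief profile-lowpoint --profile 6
0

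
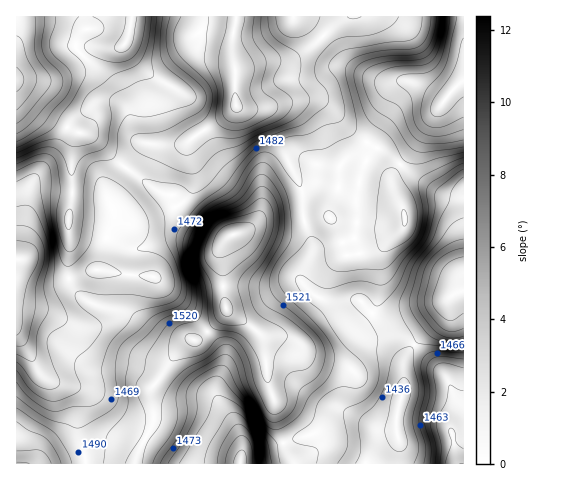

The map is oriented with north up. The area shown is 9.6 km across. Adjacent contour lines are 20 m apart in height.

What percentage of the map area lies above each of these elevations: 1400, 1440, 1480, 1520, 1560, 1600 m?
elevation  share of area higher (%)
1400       93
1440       75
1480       49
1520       24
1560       10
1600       3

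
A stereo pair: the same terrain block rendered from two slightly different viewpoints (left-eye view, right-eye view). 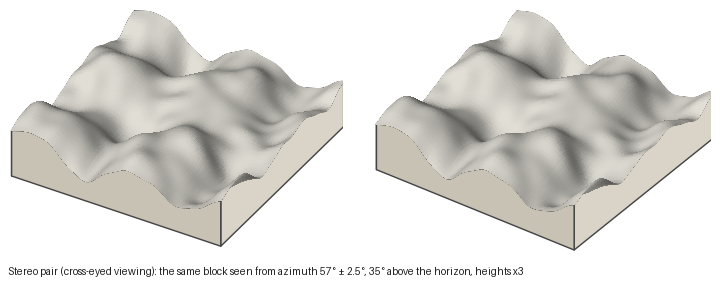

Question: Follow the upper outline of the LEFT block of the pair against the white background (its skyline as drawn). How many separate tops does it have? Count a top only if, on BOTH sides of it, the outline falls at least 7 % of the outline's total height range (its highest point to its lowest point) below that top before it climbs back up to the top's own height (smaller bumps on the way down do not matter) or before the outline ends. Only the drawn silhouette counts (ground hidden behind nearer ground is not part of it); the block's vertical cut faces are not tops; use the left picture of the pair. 2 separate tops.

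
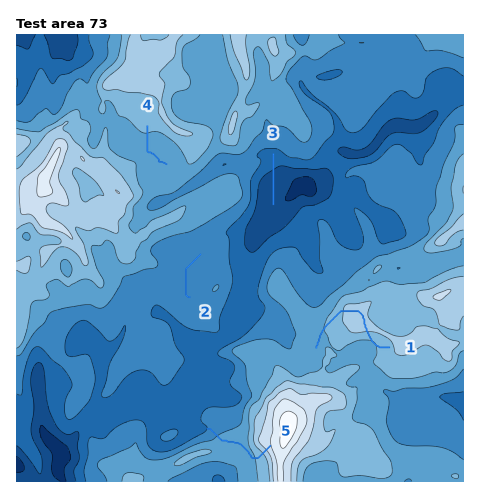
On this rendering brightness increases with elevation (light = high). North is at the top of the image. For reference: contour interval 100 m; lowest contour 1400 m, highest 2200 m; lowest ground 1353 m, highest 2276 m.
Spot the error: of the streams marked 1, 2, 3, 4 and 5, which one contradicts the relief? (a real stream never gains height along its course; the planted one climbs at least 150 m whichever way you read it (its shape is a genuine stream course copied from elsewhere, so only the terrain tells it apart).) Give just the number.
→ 1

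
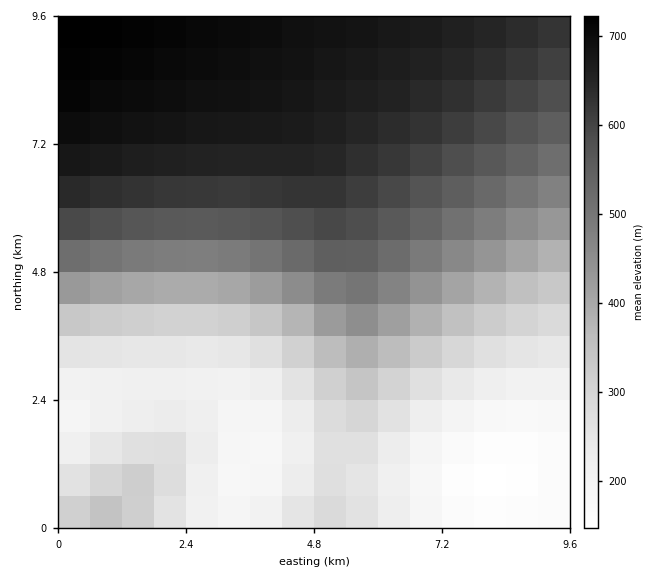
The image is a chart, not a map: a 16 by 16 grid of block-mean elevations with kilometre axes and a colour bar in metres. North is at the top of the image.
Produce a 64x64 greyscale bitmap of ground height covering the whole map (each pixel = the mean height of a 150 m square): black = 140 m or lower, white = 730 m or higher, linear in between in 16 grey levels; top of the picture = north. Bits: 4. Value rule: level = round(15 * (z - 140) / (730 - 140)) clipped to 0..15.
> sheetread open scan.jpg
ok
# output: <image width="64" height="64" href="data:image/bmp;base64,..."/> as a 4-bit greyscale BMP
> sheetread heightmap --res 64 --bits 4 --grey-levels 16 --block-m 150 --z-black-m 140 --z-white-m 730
<image width="64" height="64" href="data:image/bmp;base64,Qk12CAAAAAAAAHYAAAAoAAAAQAAAAEAAAAABAAQAAAAAAAAIAAATCwAAEwsAABAAAAAAAAAAAAAAABEREQAiIiIAMzMzAERERABVVVUAZmZmAHd3dwCIiIgAmZmZAKqqqgC7u7sAzMzMAN3d3QDu7u4A////AEVVVVVURDMyIiIREiIiMzREREMzMiIiERERERERERERRFVVZVVEQzIiIhERIiIjM0REMzMyIiEREREQABERERFERVVVVURDMyIiERESIiMzREQzMyIiEREREAAAABEREUREVVVVVEMzIiIREREiIjM0RDMzIiIREREAAAAAARERM0REVVVUQzMiIhERERIiMzRDMzMiIhEREQAAAAAAEREzNERFVVREMyIiEREREiIjM0MzMiIiEREQAAAAAAABETMzRERFVUQzIiIRERERIiMzRDMzIiIRERAAAAAAAAERIzMzRERERDMyIhEREREiIzNEMzMiIhEREQAAAAAAAREiIzMzREREMzIiERERESIiMzQzMyIiERERAAAAAAABESIiMzMzNERDMiIRERERIiIzNEMzMiIhEREQAAAAAAERIiIiMzMzMzMyIhEREREiIjM0QzMyIiIREREAAAAAERESIiIiMzMzMzIiERERESIiM0REMzMiIhEREREQAAEREREiIiIiMzMzMiIhERERIiMzRERDMzIiIRERERERERERERIiIiIiIiIiIiERERIiIzNEREQzMyIiIREREREREREREiIiIiIiIiIiIREREiIjM0REREMzMiIiERERERERERERIiIiIiIiIiIhEREiIjM0RFVERDMzIiIiERERERERERIiIiIiIiIiIiEREiIiMzRFVVREQzMzIiIiIRERERESIiIiIiIiIiIiIiIiIiMzREVVVUREMzMyIiIiIiIiIiIiIiIiIiIiIiIiIiIiMzREVVZVVEREMzMyIiIiIiIiIiIiIiIiIiIiIiIiIiMzREVVZmVVVERDMzMzIiIiIiIiIiIiIiIiIiIiIiIjMzREVVZmZlVVRERDMzMzMiIiIjMzMzMzMyIiIiIiMzMzREVVZmZmZlVVRERDMzMzMzMiMzMzMzMzMzMzMzMzM0REVVZmZmZmZVVVREREMzMzMzNERDMzMzMzMzMzMzNEREVVZmd3d3ZmZVVVREREMzMzM0REREREREREM0RERERFVVZmd3d3d2ZmZVVVREREQzMzVVVEREREREREREREVVVWZnd3iId3d2ZmVVVVRERERENVVVVVVVVVVERFVVVVVmZnd4iIiId3dmZmVVVVRERERGZmZlVVVVVVVVVVVWZmZ3d4iImIiHd3dmZmVVVVVEREdmZmZmZmZmZmZmZmZmd3eIiJmZiIiHd3dmZmVVVVVUR3d3d3ZmZmZmZmZmd3d3iIiZmZmZiIiHd3dmZmZVVVVYiHd3d3d3d3d3d3d3eIiImZmamZmZiIiHd3dmZmZVVViIiIiIiHd3d3d3eIiIiJmZmqqqmZmYiIh3d3dmZmZVWZmZiIiIiIiIiIiIiImZmZqqqqqqmZmYiIh3d3dmZmZpmZmZmZmZmIiImZmZmZmqqqqqqqqpmZmYiIh3d3dmZmqqqqmZmZmZmZmZmZmaqqqqq7u6qqqpmZmIiIh3d3dma6qqqqqqqqqqqqqqqqqqqru7u7uqqqqZmZmIiIh3d3dru7u6qqqqqqqqqqqqqru7u7u7u7uqqqqZmZmIiIh3d3u7u7u7u7u7uqqru7u7u7u7u7u7u7uqqqqZmZmIiId3fMzLu7u7u7u7u7u7u7u7u8zMzLu7u7qqqqqZmZiIiId8zMzMzMy7u7u7u7u7vMzMzMzMzLu7u7qqqqmZmZiIiIzMzMzMzMzMzMzMzMzMzMzMzMzMy7u7u6qqqqmZmZiIjd3dzMzMzMzMzMzMzMzMzMzMzMzMy7u7u6qqqpmZmYiN3d3d3d3MzMzMzMzMzMzMzMzMzMzMu7u7u6qqqpmZmY3d3d3d3d3d3d3d3d3d3d3d3czMzMzMu7u7uqqqqpmZnd3d3d3d3d3d3d3d3d3d3d3d3czMzMzLu7u7uqqqqZme7u3d3d3d3d3d3d3d3d3d3d3d3MzMzMzLu7u7qqqqqZ7u7u7t3d3d3d3d3d3d3d3d3d3dzMzMzMy7u7u7qqqqnu7u7u7u7d3d3d3d3d3d3d3d3d3dzMzMzMy7u7u6qqqu7u7u7u7u7u7d3d3d3d3d3d3d3d3czMzMzMu7u7u6qq7u7u7u7u7u7u7u7u3d3d3d3d3d3d3czMzMzMu7u7uqru7u7u7u7u7u7u7u7u7u3d3d3d3d3d3MzMzMzLu7u7qu7u7u7u7u7u7u7u7u7u7u3d3d3d3d3dzMzMzMy7u7u77u7u7u7u7u7u7u7u7u7u7t3d3d3d3d3dzMzMzMy7u7v+7u7u7u7u7u7u7u7u7u7u7d3d3d3d3d3czMzMzMu7u//u7u7u7u7u7u7u7u7u7u7u7d3d3d3d3d3czMzMzLu7///u7u7u7u7u7u7u7u7u7u7u3d3d3d3d3d3MzMzMzLv////u7u7u7u7u7u7u7u7u7u7t3d3d3d3d3dzMzMzMy/////7u7u7u7u7u7u7u7u7u7u7d3d3d3d3d3czMzMzM//////7u7u7u7u7u7u7u7u7u7u3d3d3d3d3d3czMzMz//////+7u7u7u7u7u7u7u7u7u7u3d3d3d3d3d3MzMzP///////u7u7u7u7u7u7u7u7u7u7t3d3d3d3d3dzMzM////////7u7u7u7u7u7u7u7u7u7u7d3d3d3d3d3dzMz/////////7u7u7u7u7u7u7u7u7u7u3d3d3d3d3d3czP/////////+7u7u7u7u7u7u7u7u7u7t3d3d3d3d3d3M"/>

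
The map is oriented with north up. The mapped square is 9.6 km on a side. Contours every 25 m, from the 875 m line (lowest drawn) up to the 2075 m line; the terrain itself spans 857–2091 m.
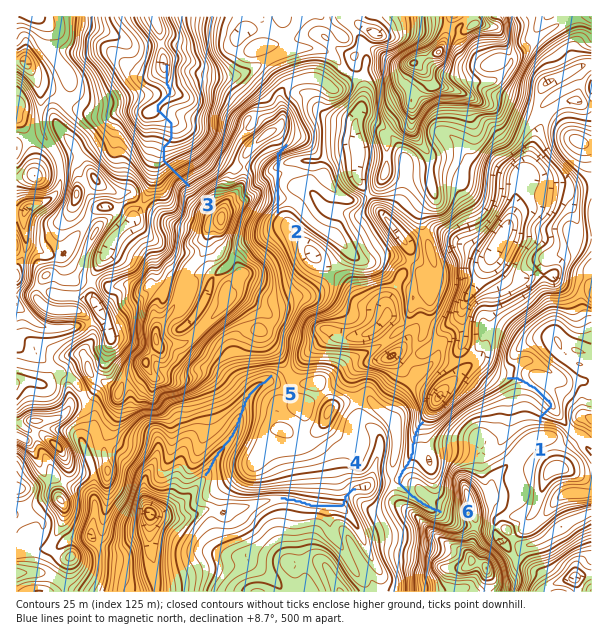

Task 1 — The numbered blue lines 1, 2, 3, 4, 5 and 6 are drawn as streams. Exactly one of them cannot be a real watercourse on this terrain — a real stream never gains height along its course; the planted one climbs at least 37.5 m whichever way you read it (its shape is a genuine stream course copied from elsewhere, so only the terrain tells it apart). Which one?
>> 2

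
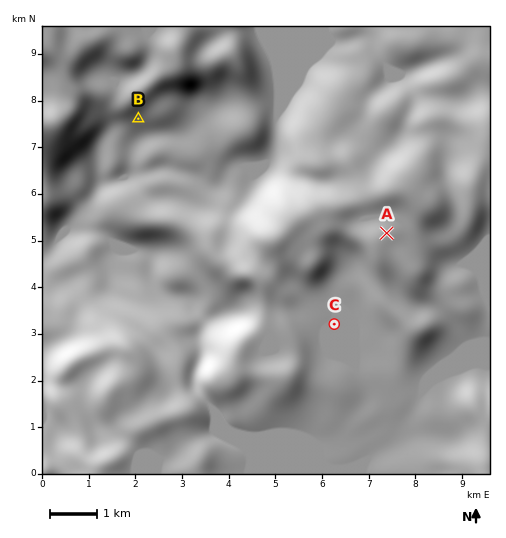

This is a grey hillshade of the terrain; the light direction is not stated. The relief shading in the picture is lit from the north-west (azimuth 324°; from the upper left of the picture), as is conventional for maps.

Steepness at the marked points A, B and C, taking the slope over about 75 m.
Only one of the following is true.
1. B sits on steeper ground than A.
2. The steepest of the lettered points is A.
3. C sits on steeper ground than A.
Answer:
1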